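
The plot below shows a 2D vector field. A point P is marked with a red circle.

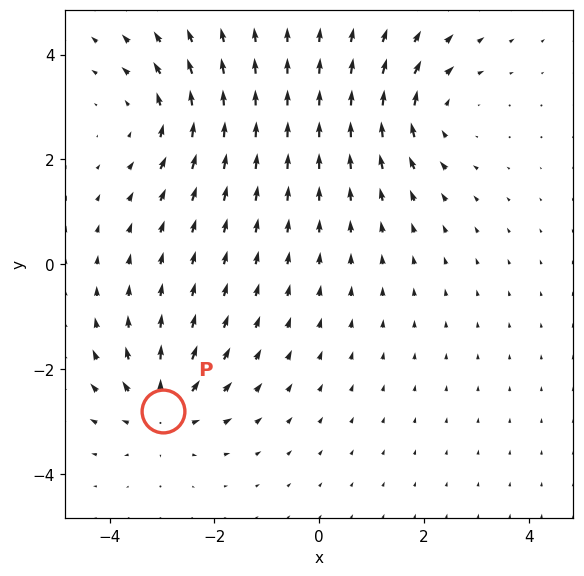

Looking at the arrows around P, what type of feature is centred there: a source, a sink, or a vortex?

At P (-3.0, -2.8) the arrows spread outward. Divergence about +5, curl ≈0 — positive divergence with near-zero curl is a source.

source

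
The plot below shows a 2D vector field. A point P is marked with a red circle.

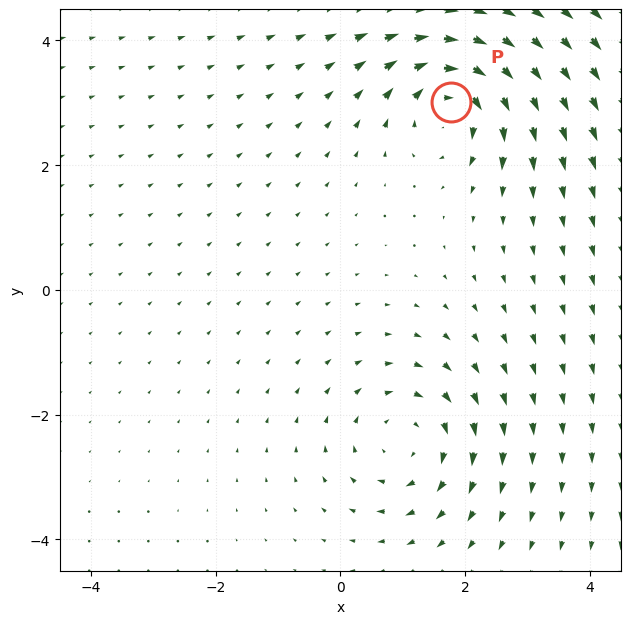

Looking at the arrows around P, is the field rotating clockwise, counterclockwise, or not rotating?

Near P at (1.8, 3.0) the arrows circulate clockwise. The curl (z-component) there is about -5; negative curl means clockwise rotation.

clockwise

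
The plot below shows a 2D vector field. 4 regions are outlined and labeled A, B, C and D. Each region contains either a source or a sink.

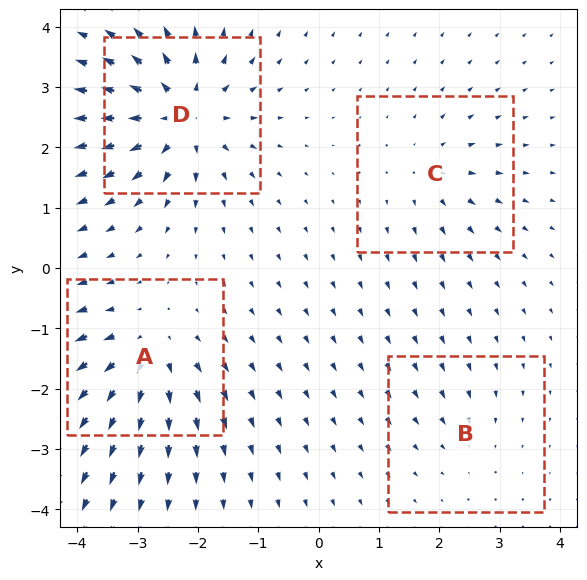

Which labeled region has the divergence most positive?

Divergence at each region's feature centre — A: about +6, B: about -2, C: about +4, D: about +8. Region D is most positive.

D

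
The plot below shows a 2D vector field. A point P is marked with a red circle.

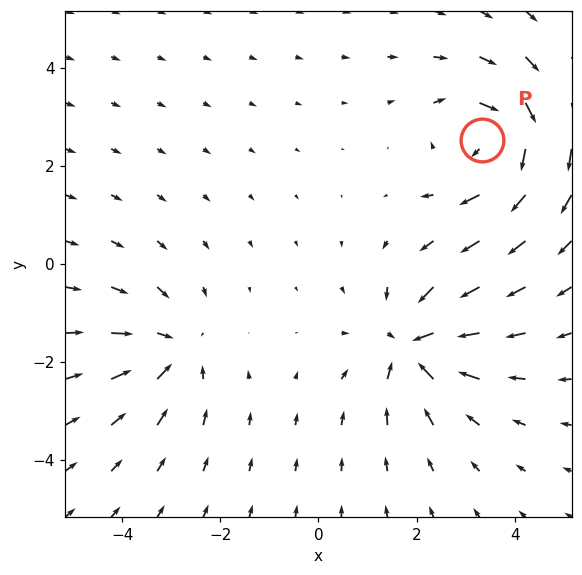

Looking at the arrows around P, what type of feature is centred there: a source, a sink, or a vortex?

vortex

At P (3.3, 2.5) the arrows circulate clockwise. Divergence ≈0, curl about -5 — near-zero divergence with nonzero curl is a vortex.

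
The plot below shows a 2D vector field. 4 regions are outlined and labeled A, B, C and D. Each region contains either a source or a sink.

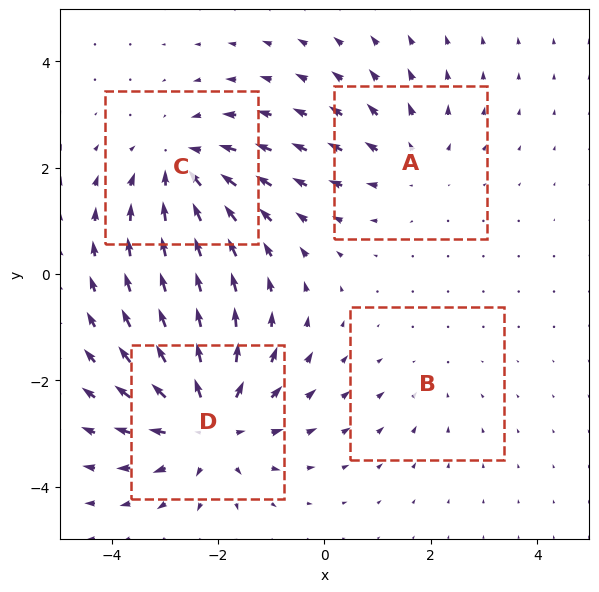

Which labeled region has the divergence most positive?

D

Divergence at each region's feature centre — A: about +3, B: about -2, C: about -4, D: about +6. Region D is most positive.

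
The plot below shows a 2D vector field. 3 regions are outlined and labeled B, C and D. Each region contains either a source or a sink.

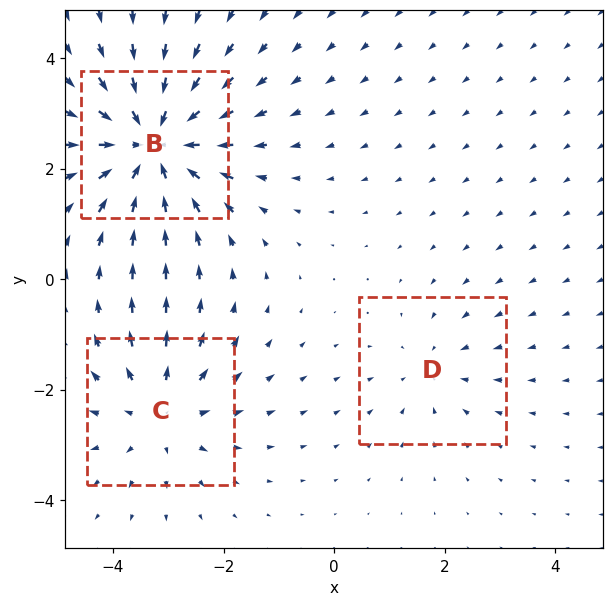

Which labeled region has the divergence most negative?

Divergence at each region's feature centre — B: about -5, C: about +3, D: about -2. Region B is most negative.

B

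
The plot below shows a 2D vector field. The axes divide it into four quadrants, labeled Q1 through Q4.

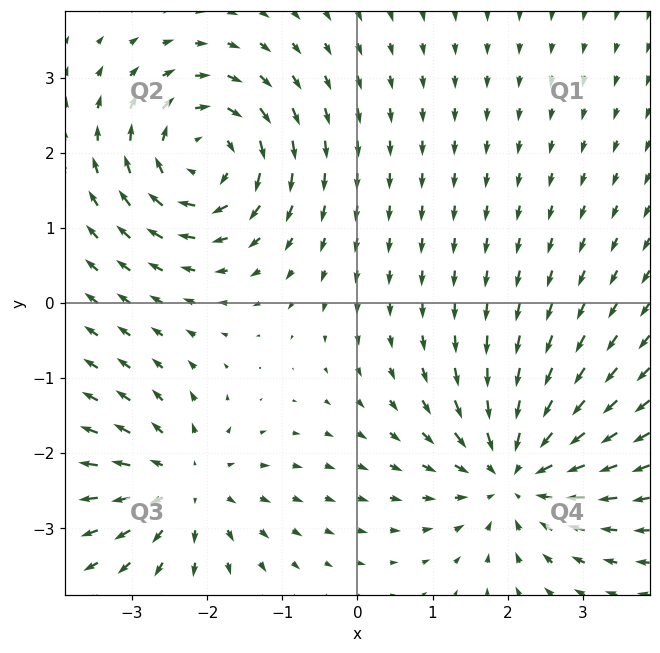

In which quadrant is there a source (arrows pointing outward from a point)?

Q3

The source sits at approximately (-2.3, -2.4), which lies in quadrant Q3. The divergence there is about +4, positive as expected for a source.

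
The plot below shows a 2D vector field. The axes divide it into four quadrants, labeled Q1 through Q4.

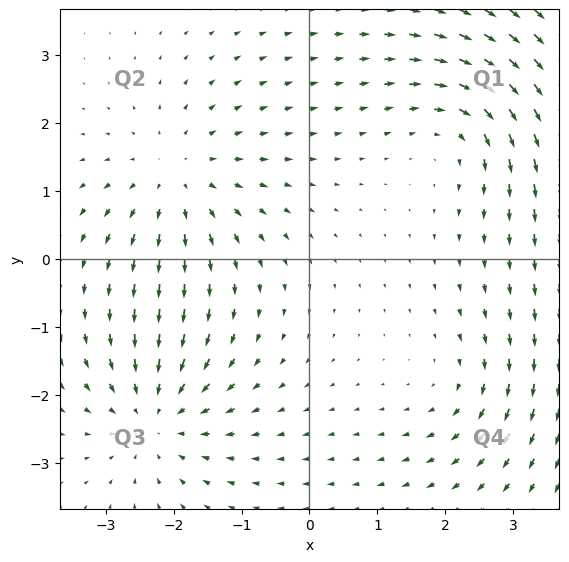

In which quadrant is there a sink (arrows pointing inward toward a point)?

Q3

The sink sits at approximately (-2.3, -2.3), which lies in quadrant Q3. The divergence there is about -5, negative as expected for a sink.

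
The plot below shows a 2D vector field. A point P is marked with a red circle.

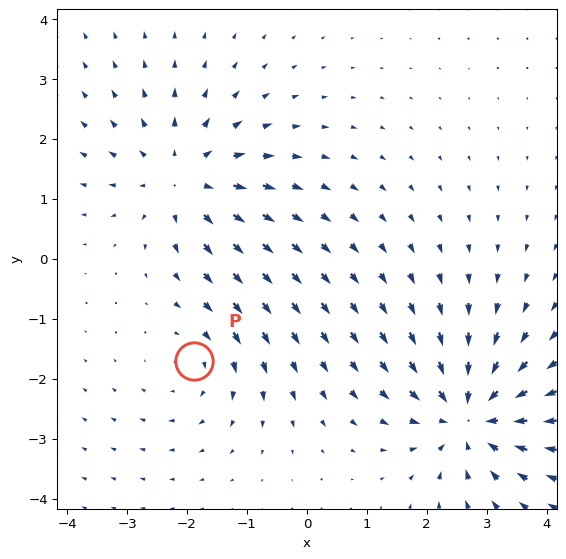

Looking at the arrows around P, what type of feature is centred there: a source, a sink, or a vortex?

At P (-1.9, -1.7) the arrows circulate clockwise. Divergence ≈0, curl about -3 — near-zero divergence with nonzero curl is a vortex.

vortex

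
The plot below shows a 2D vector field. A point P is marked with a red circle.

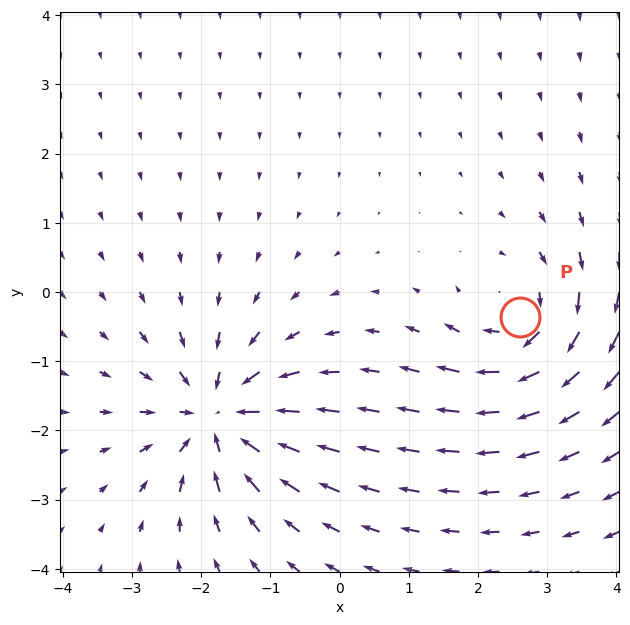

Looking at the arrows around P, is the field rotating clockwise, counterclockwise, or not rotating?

Near P at (2.6, -0.4) the arrows circulate clockwise. The curl (z-component) there is about -3; negative curl means clockwise rotation.

clockwise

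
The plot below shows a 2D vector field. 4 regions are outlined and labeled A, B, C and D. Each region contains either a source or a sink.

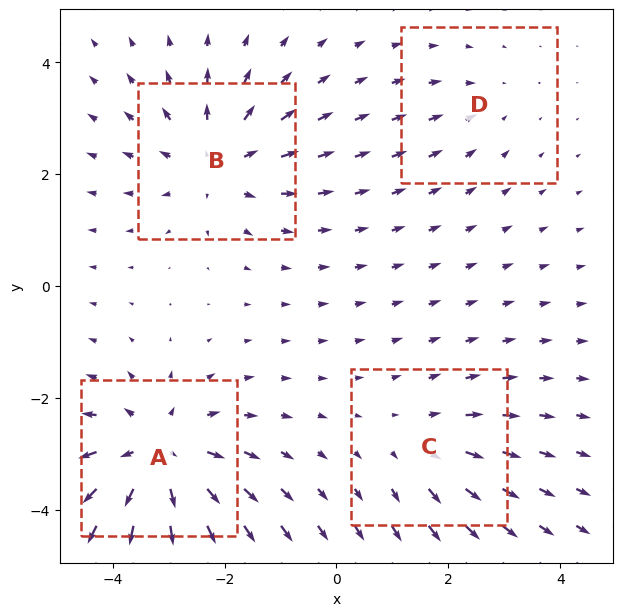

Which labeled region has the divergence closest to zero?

D

Divergence at each region's feature centre — A: about +6, B: about +5, C: about +3, D: about -2. Region D is closest to zero.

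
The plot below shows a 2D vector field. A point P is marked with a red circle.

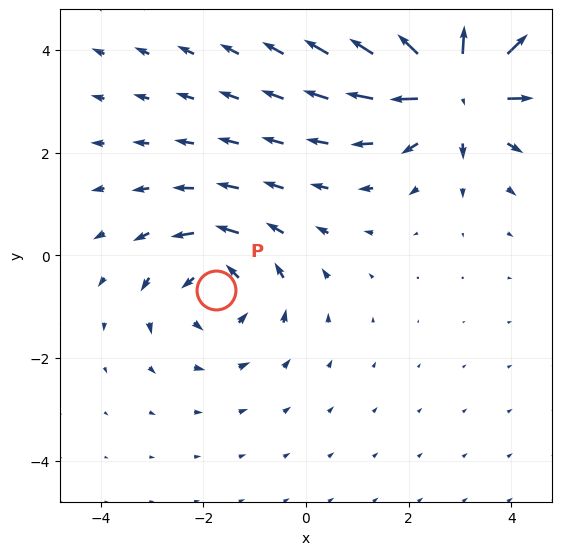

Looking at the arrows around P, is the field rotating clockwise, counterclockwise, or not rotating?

Near P at (-1.8, -0.7) the arrows circulate counterclockwise. The curl (z-component) there is about +3; positive curl means counterclockwise rotation.

counterclockwise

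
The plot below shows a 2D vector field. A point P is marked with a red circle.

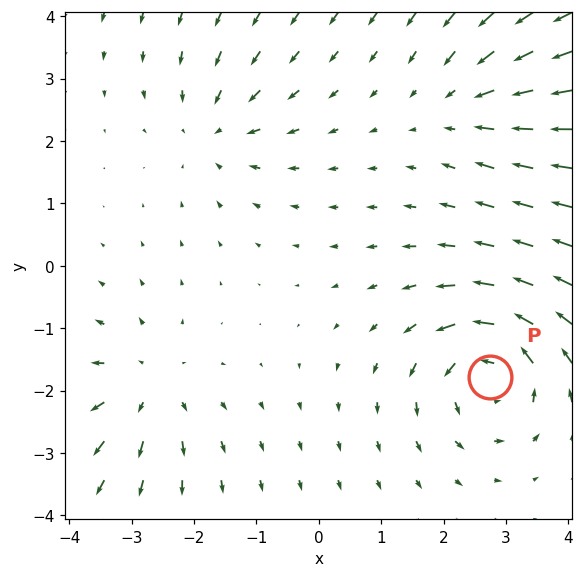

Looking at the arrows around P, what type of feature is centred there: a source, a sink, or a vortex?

vortex

At P (2.8, -1.8) the arrows circulate counterclockwise. Divergence ≈0, curl about +5 — near-zero divergence with nonzero curl is a vortex.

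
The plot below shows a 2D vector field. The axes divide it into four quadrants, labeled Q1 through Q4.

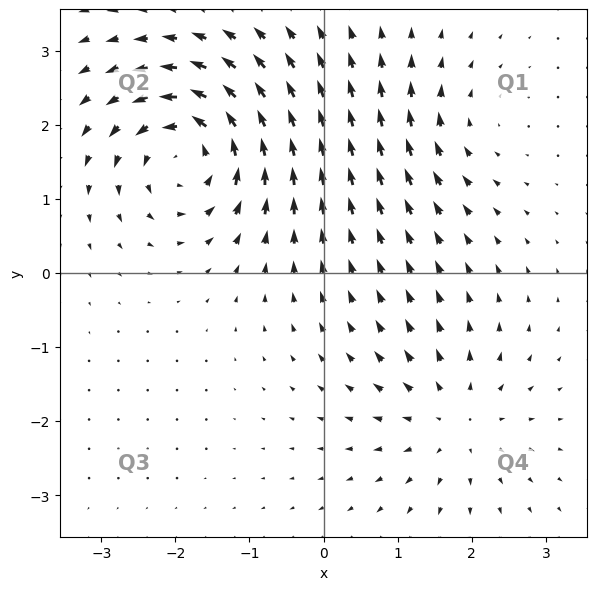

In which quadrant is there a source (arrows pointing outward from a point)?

The source sits at approximately (1.8, -2.0), which lies in quadrant Q4. The divergence there is about +3, positive as expected for a source.

Q4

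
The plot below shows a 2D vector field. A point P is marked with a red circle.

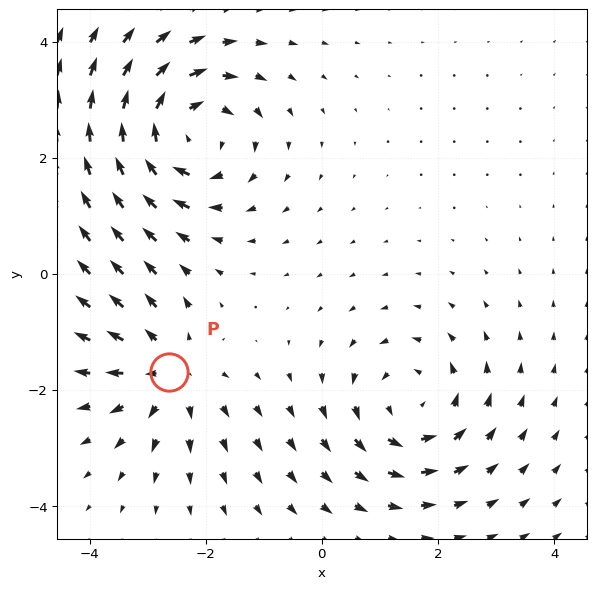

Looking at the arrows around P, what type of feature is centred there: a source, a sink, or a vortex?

At P (-2.6, -1.7) the arrows spread outward. Divergence about +3, curl ≈0 — positive divergence with near-zero curl is a source.

source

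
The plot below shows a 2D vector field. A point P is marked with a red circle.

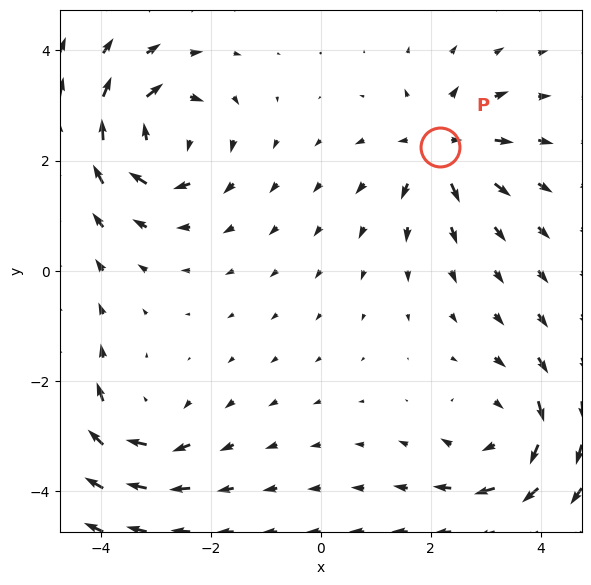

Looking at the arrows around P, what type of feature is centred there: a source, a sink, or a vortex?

At P (2.2, 2.2) the arrows spread outward. Divergence about +4, curl ≈0 — positive divergence with near-zero curl is a source.

source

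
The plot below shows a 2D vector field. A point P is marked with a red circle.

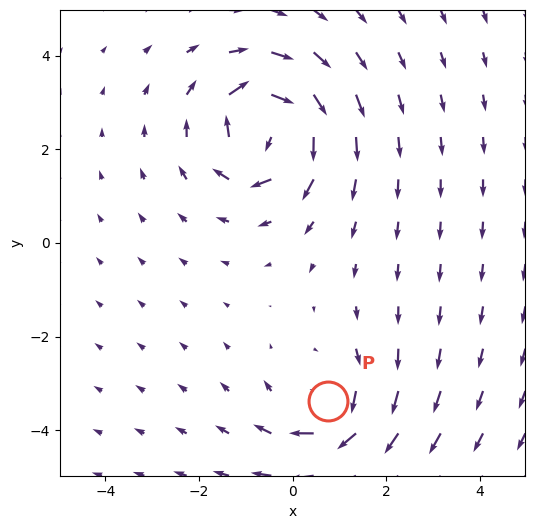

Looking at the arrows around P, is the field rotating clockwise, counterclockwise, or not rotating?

Near P at (0.8, -3.4) the arrows circulate clockwise. The curl (z-component) there is about -3; negative curl means clockwise rotation.

clockwise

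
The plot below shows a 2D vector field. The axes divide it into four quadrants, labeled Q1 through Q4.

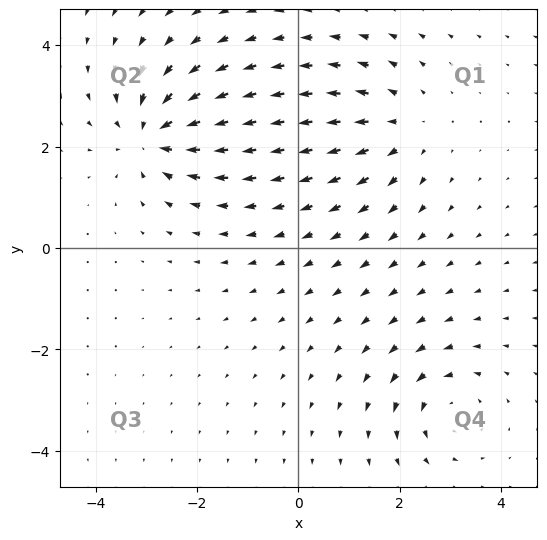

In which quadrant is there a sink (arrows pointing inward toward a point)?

The sink sits at approximately (-2.9, 2.2), which lies in quadrant Q2. The divergence there is about -6, negative as expected for a sink.

Q2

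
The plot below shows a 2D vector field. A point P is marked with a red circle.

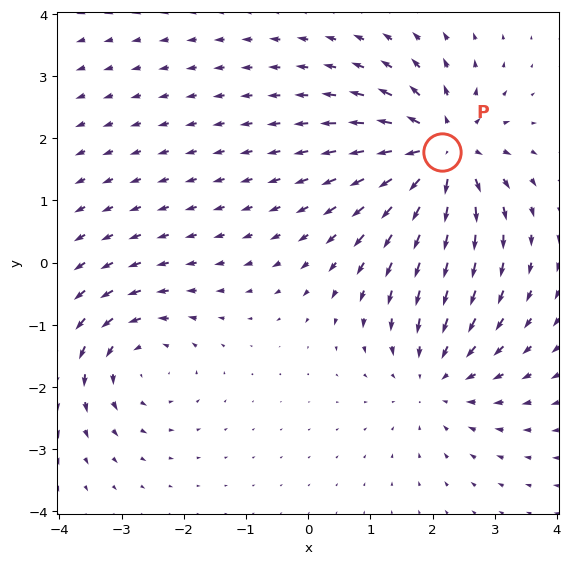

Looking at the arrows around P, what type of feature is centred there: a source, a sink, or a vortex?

At P (2.1, 1.8) the arrows spread outward. Divergence about +6, curl ≈0 — positive divergence with near-zero curl is a source.

source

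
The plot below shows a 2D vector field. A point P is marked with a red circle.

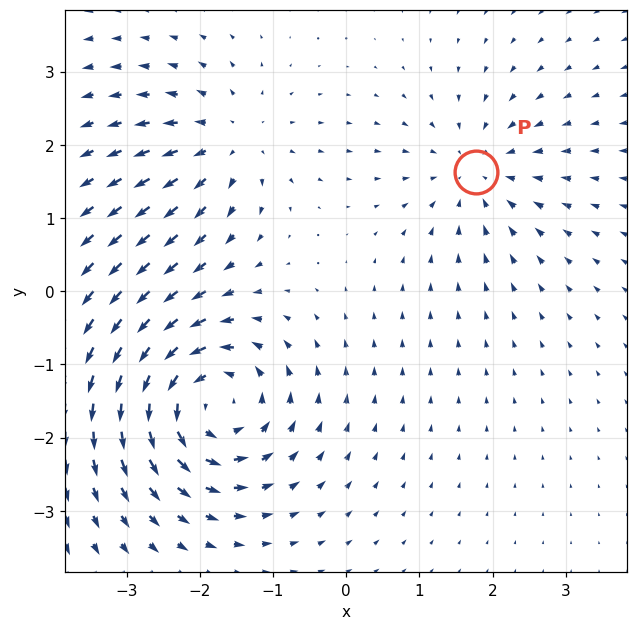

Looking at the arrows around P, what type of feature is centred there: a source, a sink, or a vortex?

sink

At P (1.8, 1.6) the arrows converge inward. Divergence about -3, curl ≈0 — negative divergence with near-zero curl is a sink.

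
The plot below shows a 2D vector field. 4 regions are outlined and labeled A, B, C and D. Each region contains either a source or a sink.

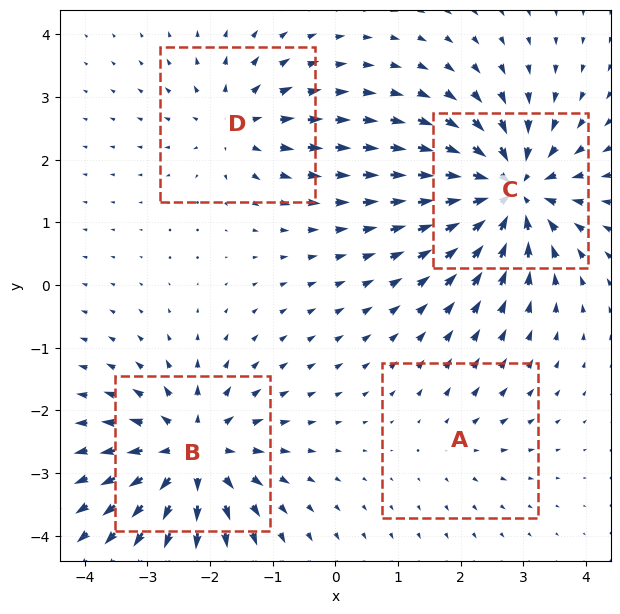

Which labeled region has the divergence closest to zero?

Divergence at each region's feature centre — A: about +2, B: about +7, C: about -8, D: about +4. Region A is closest to zero.

A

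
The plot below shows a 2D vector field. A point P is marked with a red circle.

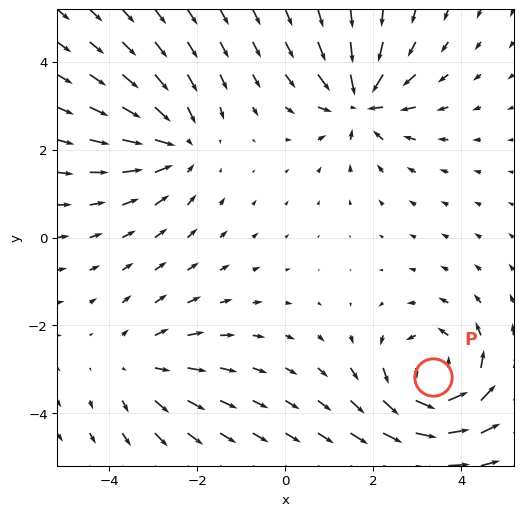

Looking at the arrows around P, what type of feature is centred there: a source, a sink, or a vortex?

At P (3.4, -3.2) the arrows circulate counterclockwise. Divergence ≈0, curl about +4 — near-zero divergence with nonzero curl is a vortex.

vortex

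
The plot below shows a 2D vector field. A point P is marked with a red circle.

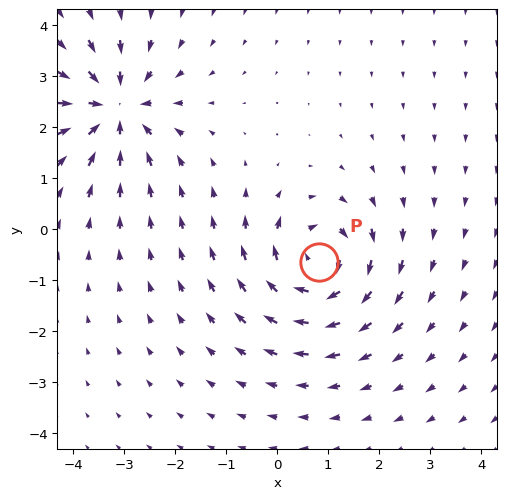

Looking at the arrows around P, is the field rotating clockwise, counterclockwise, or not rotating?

clockwise

Near P at (0.8, -0.7) the arrows circulate clockwise. The curl (z-component) there is about -5; negative curl means clockwise rotation.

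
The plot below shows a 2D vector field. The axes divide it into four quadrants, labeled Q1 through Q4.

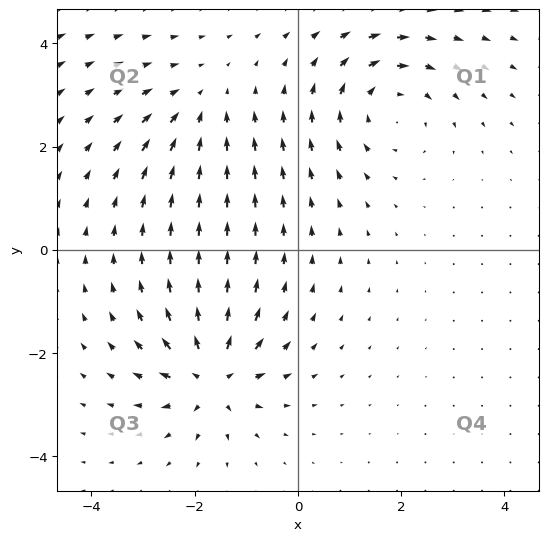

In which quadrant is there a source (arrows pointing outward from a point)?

Q3

The source sits at approximately (-1.7, -2.5), which lies in quadrant Q3. The divergence there is about +7, positive as expected for a source.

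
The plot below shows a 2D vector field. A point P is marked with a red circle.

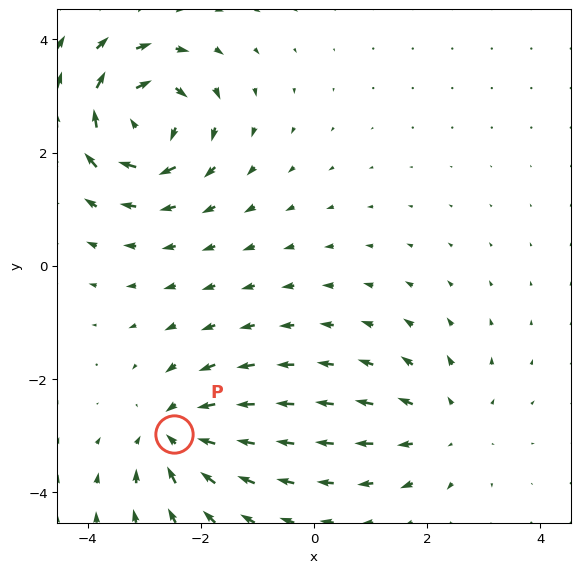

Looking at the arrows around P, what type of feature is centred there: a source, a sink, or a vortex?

sink

At P (-2.5, -3.0) the arrows converge inward. Divergence about -5, curl ≈0 — negative divergence with near-zero curl is a sink.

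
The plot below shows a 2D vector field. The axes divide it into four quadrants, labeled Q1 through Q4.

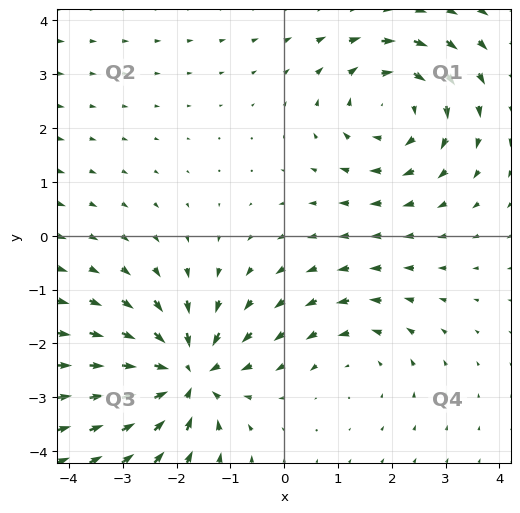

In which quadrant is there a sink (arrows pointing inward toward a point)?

The sink sits at approximately (-1.8, -2.6), which lies in quadrant Q3. The divergence there is about -6, negative as expected for a sink.

Q3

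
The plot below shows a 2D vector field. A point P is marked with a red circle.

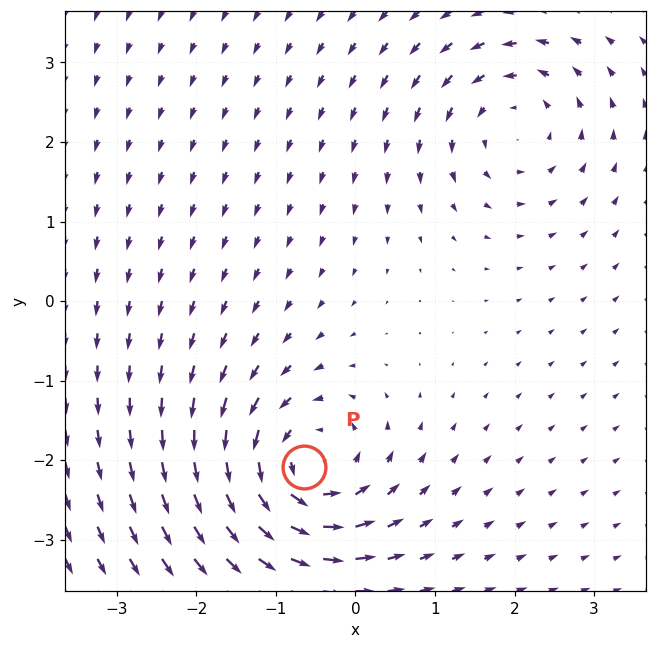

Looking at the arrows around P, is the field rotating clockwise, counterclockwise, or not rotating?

counterclockwise

Near P at (-0.6, -2.1) the arrows circulate counterclockwise. The curl (z-component) there is about +6; positive curl means counterclockwise rotation.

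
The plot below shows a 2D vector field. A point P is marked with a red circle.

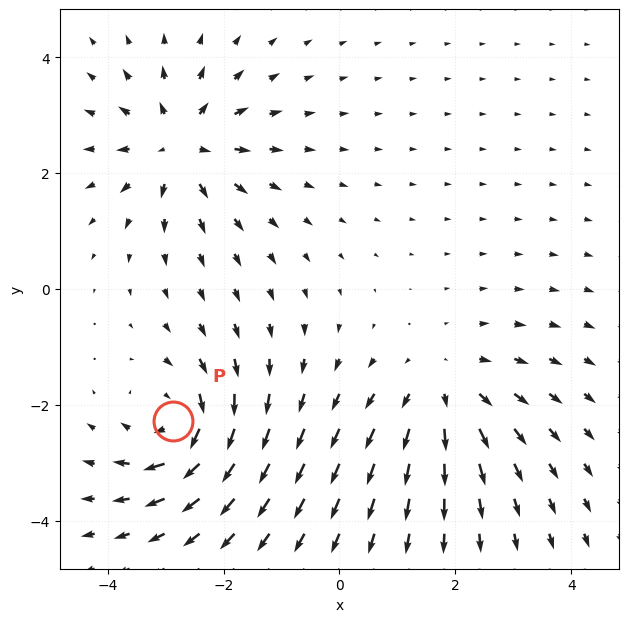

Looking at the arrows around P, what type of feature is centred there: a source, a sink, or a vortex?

At P (-2.9, -2.3) the arrows circulate clockwise. Divergence ≈0, curl about -6 — near-zero divergence with nonzero curl is a vortex.

vortex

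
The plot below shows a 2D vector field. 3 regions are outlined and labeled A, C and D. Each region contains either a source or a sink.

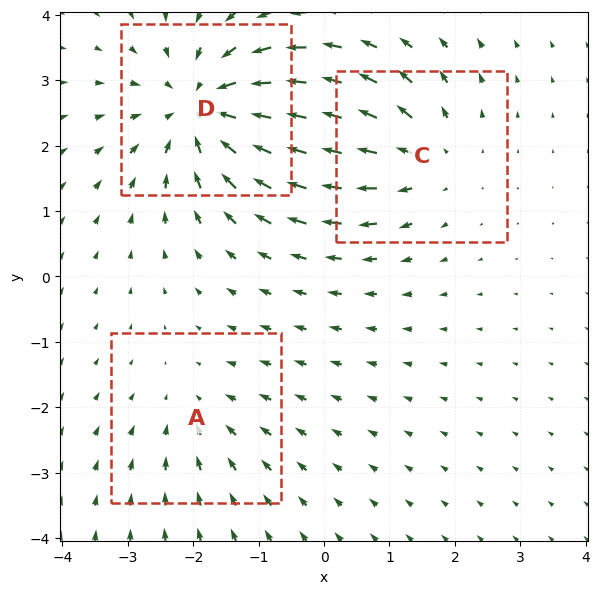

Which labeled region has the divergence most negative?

D

Divergence at each region's feature centre — A: about -2, C: about +3, D: about -5. Region D is most negative.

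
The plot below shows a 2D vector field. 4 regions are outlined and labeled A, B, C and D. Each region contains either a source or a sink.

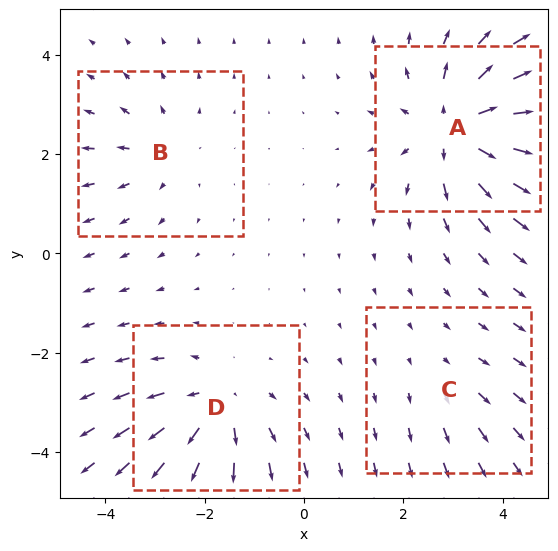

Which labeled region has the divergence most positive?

A

Divergence at each region's feature centre — A: about +7, B: about +3, C: about +2, D: about +5. Region A is most positive.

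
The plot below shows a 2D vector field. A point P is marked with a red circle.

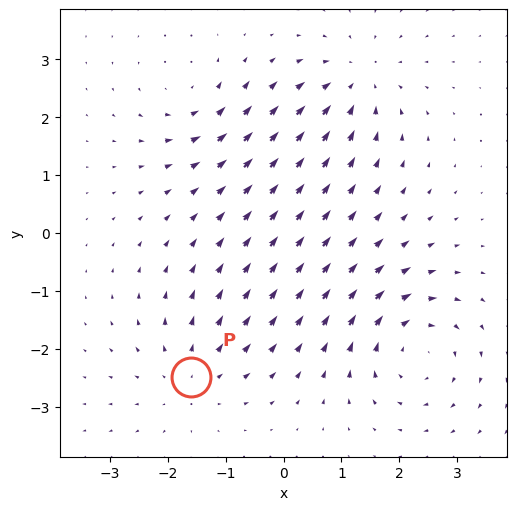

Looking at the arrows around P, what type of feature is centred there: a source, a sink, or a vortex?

At P (-1.6, -2.5) the arrows spread outward. Divergence about +4, curl ≈0 — positive divergence with near-zero curl is a source.

source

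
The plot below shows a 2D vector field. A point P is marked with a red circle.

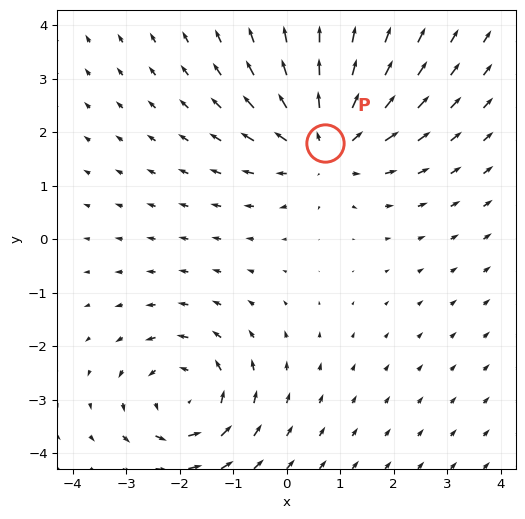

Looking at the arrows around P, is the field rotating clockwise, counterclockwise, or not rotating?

not rotating

Near P at (0.7, 1.8) the arrows show no circulation. The curl there is ≈0.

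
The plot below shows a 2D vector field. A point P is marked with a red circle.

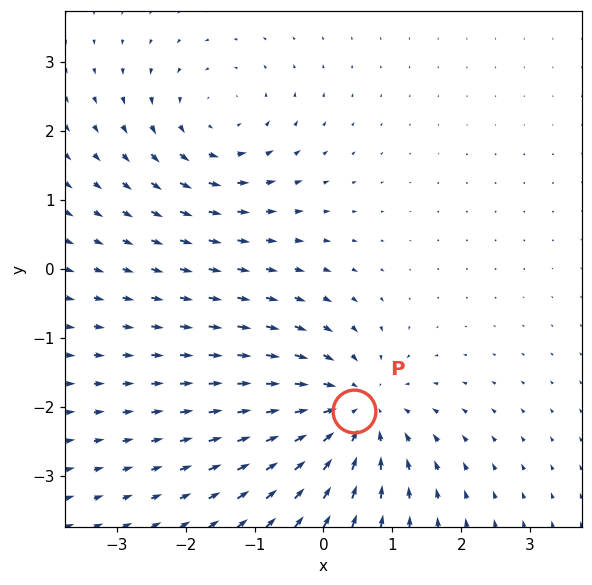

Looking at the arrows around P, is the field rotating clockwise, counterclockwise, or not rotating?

not rotating

Near P at (0.4, -2.1) the arrows show no circulation. The curl there is ≈0.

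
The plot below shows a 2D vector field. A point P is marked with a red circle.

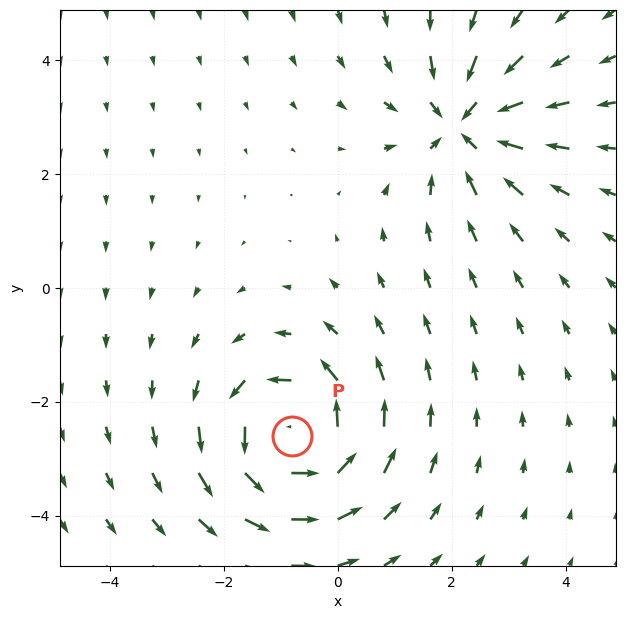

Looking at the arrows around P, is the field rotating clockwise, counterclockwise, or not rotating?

counterclockwise

Near P at (-0.8, -2.6) the arrows circulate counterclockwise. The curl (z-component) there is about +5; positive curl means counterclockwise rotation.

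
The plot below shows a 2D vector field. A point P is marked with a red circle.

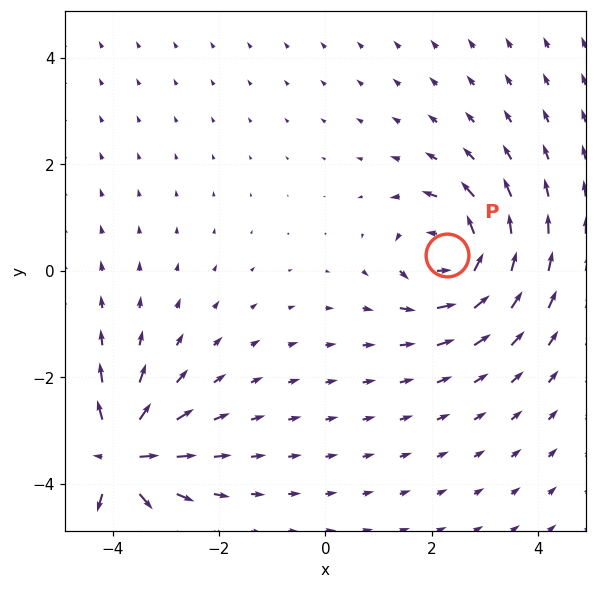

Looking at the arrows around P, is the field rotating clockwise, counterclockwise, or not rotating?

Near P at (2.3, 0.3) the arrows circulate counterclockwise. The curl (z-component) there is about +5; positive curl means counterclockwise rotation.

counterclockwise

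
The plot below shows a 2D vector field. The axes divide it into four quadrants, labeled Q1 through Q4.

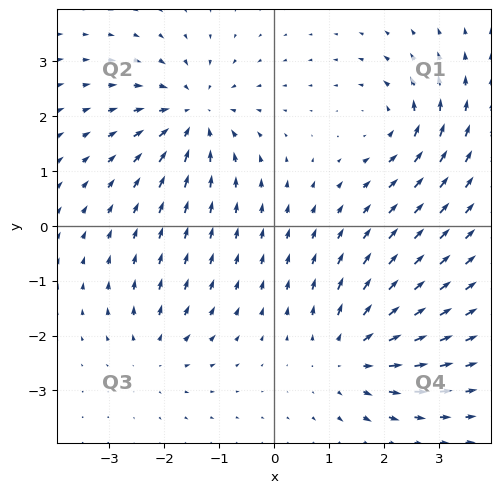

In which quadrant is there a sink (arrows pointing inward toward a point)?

Q2

The sink sits at approximately (-1.5, 2.0), which lies in quadrant Q2. The divergence there is about -5, negative as expected for a sink.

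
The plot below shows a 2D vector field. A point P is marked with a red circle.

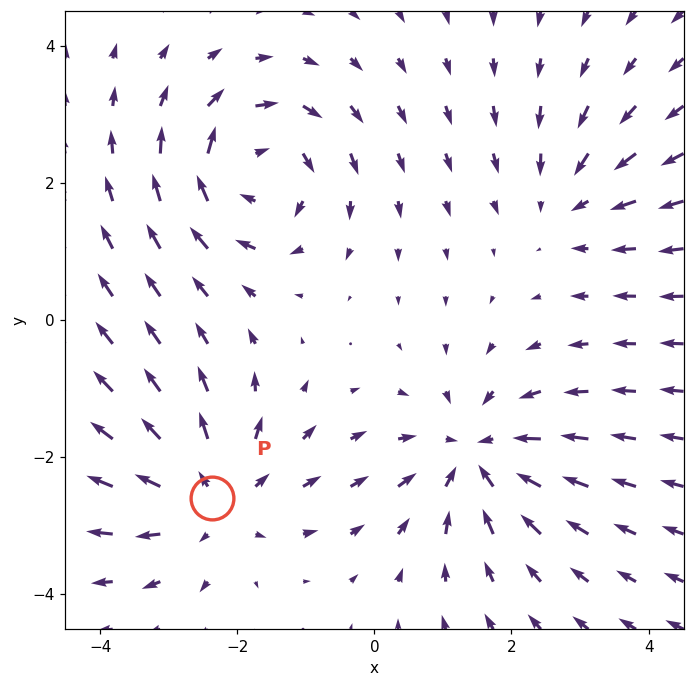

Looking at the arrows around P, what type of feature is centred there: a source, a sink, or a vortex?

source

At P (-2.4, -2.6) the arrows spread outward. Divergence about +4, curl ≈0 — positive divergence with near-zero curl is a source.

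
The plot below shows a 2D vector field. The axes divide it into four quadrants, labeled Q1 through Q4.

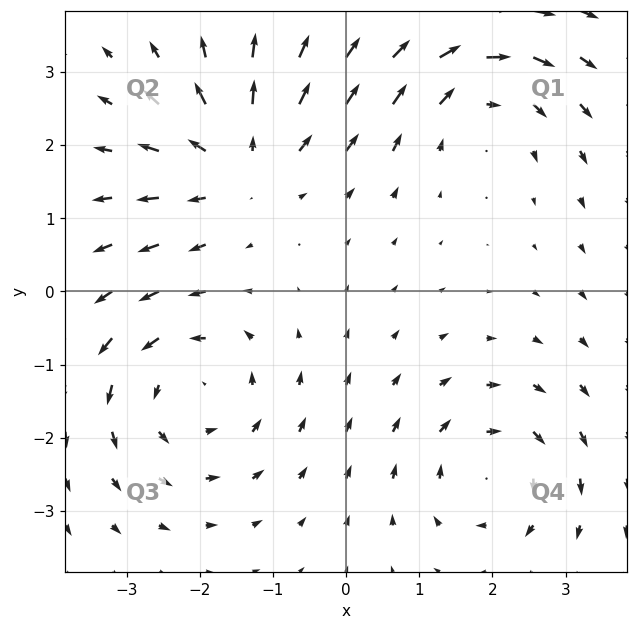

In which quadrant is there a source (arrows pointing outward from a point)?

Q2

The source sits at approximately (-1.4, 1.8), which lies in quadrant Q2. The divergence there is about +3, positive as expected for a source.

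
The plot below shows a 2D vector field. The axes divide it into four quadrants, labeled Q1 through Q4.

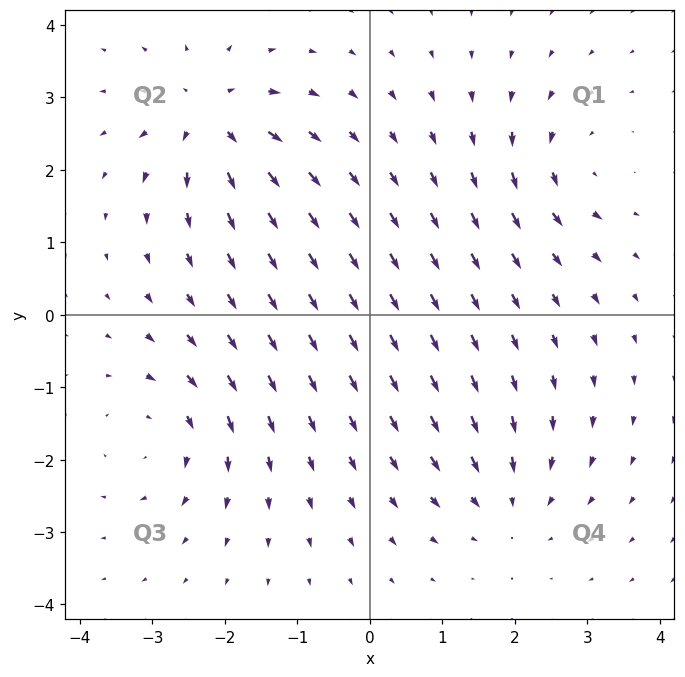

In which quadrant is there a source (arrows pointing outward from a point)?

Q2

The source sits at approximately (-2.2, 2.7), which lies in quadrant Q2. The divergence there is about +6, positive as expected for a source.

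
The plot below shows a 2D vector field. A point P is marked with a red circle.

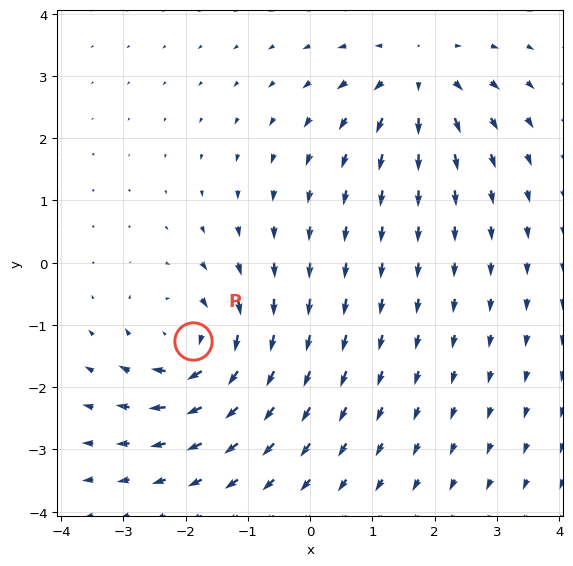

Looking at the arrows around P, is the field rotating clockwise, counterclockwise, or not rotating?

clockwise

Near P at (-1.9, -1.3) the arrows circulate clockwise. The curl (z-component) there is about -4; negative curl means clockwise rotation.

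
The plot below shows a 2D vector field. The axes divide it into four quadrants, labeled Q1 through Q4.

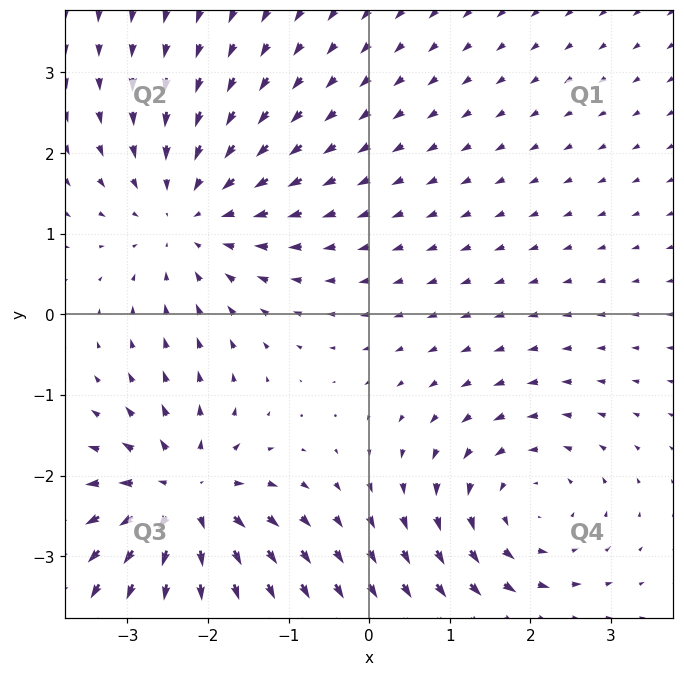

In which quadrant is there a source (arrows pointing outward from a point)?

Q3

The source sits at approximately (-2.3, -2.3), which lies in quadrant Q3. The divergence there is about +7, positive as expected for a source.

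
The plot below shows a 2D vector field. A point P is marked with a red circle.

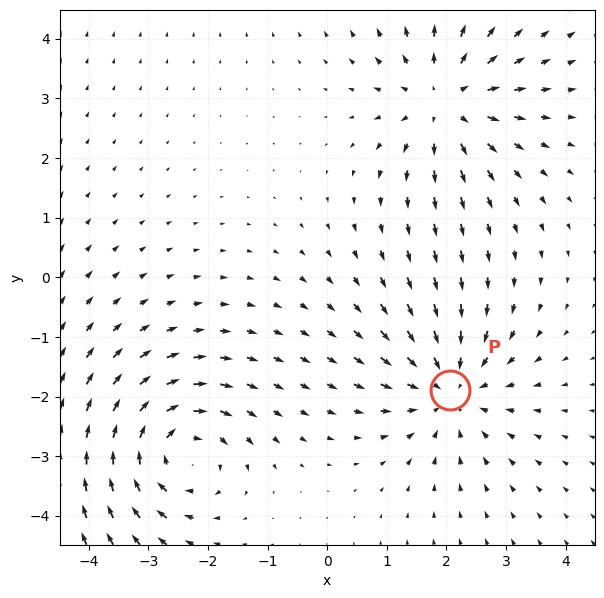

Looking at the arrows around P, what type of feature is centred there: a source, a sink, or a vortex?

At P (2.1, -1.9) the arrows converge inward. Divergence about -4, curl ≈0 — negative divergence with near-zero curl is a sink.

sink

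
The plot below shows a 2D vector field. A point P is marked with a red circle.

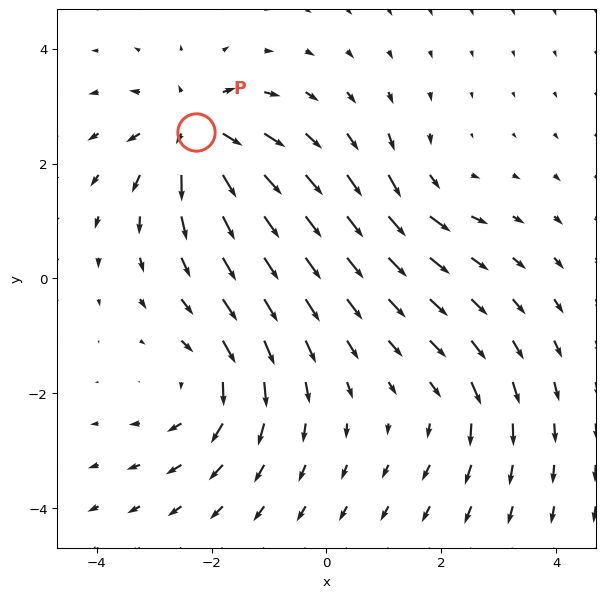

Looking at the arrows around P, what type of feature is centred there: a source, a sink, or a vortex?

source

At P (-2.3, 2.6) the arrows spread outward. Divergence about +6, curl ≈0 — positive divergence with near-zero curl is a source.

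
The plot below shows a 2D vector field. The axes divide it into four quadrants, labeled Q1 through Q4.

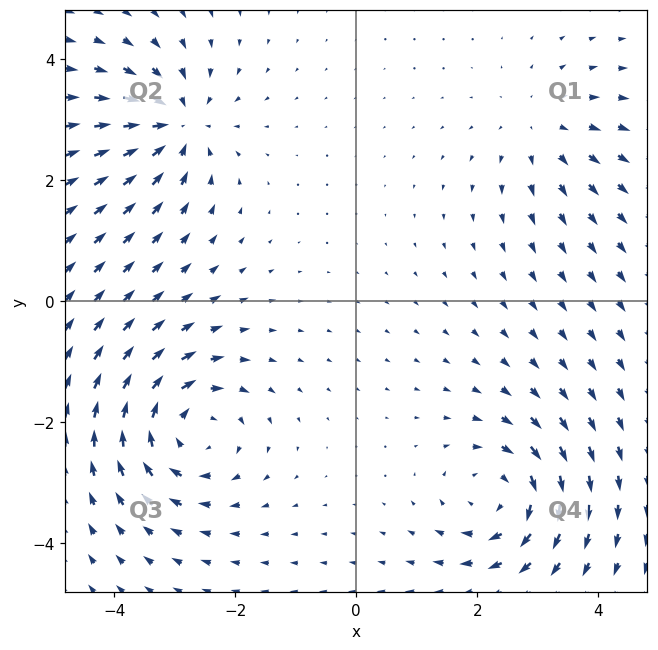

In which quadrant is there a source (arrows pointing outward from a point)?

Q1

The source sits at approximately (3.1, 2.9), which lies in quadrant Q1. The divergence there is about +3, positive as expected for a source.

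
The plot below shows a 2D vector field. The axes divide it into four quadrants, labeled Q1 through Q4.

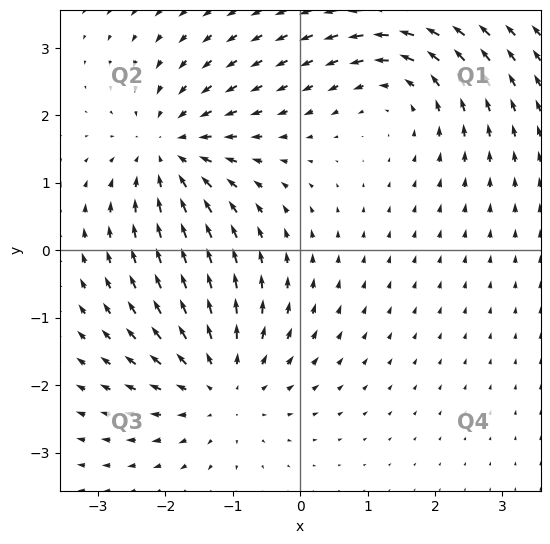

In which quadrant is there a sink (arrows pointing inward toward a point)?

Q2

The sink sits at approximately (-1.9, 1.5), which lies in quadrant Q2. The divergence there is about -5, negative as expected for a sink.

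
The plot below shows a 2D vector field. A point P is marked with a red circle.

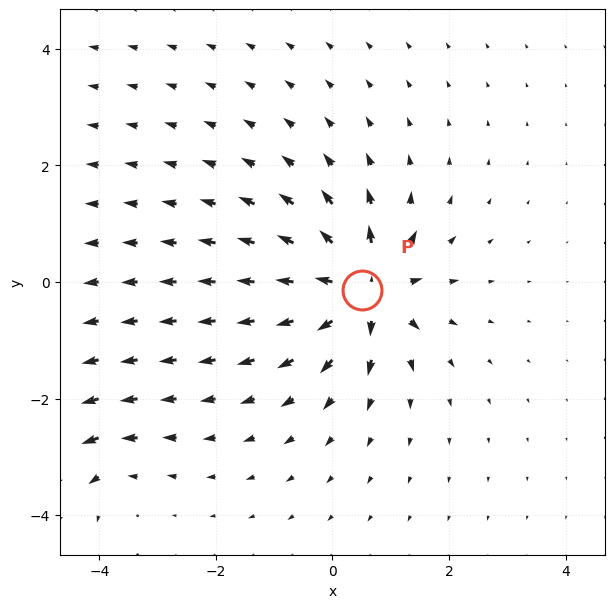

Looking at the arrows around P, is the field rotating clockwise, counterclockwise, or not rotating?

not rotating

Near P at (0.5, -0.1) the arrows show no circulation. The curl there is ≈0.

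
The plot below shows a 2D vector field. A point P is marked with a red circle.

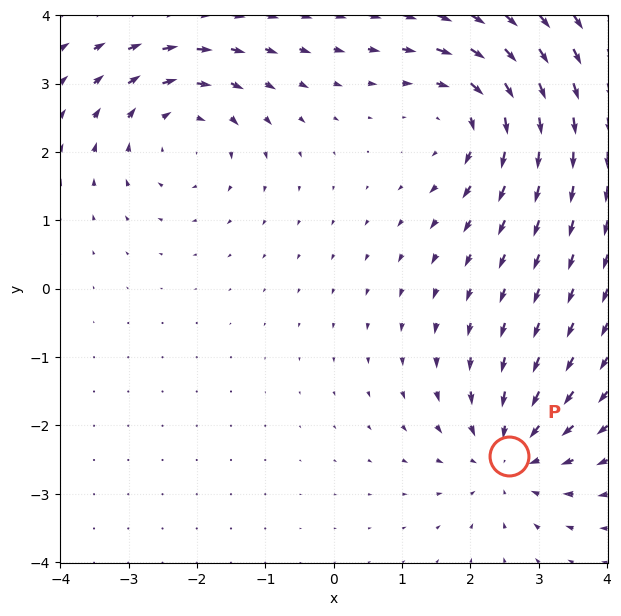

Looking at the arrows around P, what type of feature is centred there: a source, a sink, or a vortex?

sink

At P (2.6, -2.4) the arrows converge inward. Divergence about -4, curl ≈0 — negative divergence with near-zero curl is a sink.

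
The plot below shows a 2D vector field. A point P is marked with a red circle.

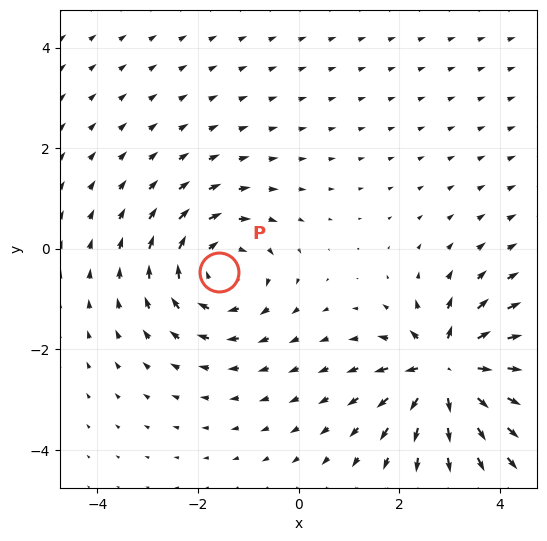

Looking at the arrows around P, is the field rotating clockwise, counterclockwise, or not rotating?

clockwise

Near P at (-1.6, -0.5) the arrows circulate clockwise. The curl (z-component) there is about -4; negative curl means clockwise rotation.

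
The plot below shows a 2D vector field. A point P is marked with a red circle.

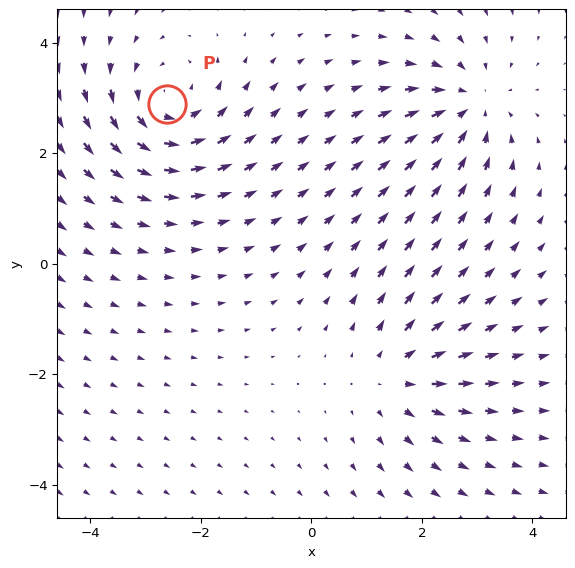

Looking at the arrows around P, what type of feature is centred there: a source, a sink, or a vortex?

At P (-2.6, 2.9) the arrows circulate counterclockwise. Divergence ≈0, curl about +5 — near-zero divergence with nonzero curl is a vortex.

vortex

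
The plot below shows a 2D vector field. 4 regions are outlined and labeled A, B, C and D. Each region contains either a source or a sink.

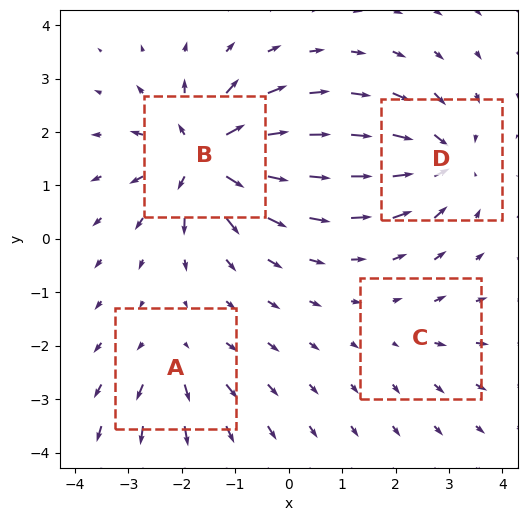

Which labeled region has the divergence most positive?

B

Divergence at each region's feature centre — A: about +4, B: about +9, C: about +2, D: about -6. Region B is most positive.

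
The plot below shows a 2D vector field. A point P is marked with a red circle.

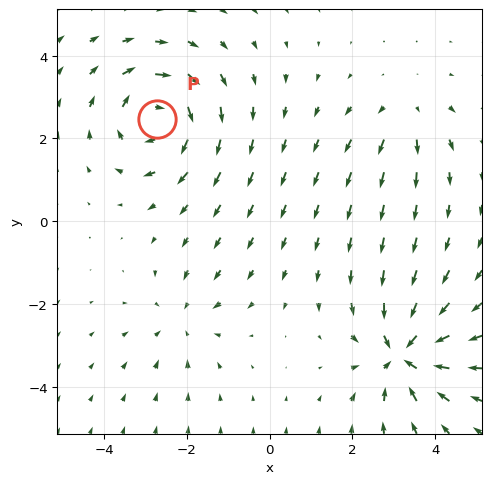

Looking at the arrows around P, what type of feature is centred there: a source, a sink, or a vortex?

vortex

At P (-2.7, 2.5) the arrows circulate clockwise. Divergence ≈0, curl about -5 — near-zero divergence with nonzero curl is a vortex.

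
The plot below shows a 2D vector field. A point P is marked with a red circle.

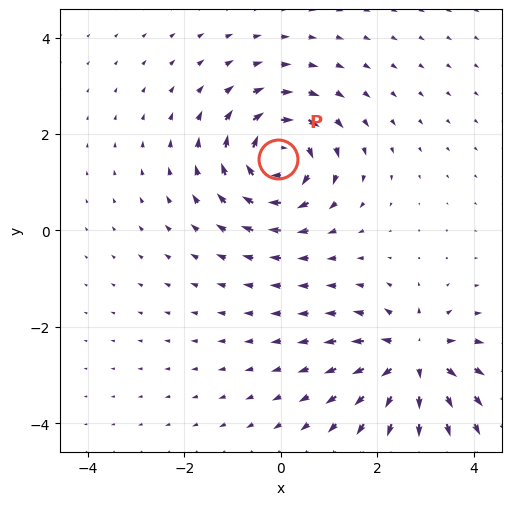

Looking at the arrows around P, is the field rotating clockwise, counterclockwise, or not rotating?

clockwise

Near P at (-0.1, 1.5) the arrows circulate clockwise. The curl (z-component) there is about -6; negative curl means clockwise rotation.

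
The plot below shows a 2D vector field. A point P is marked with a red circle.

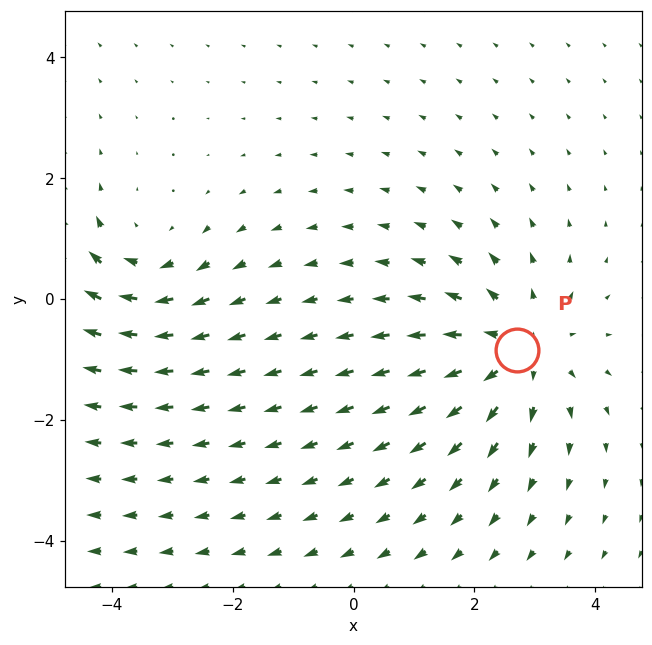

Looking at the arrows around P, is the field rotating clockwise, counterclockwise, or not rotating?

Near P at (2.7, -0.8) the arrows show no circulation. The curl there is ≈0.

not rotating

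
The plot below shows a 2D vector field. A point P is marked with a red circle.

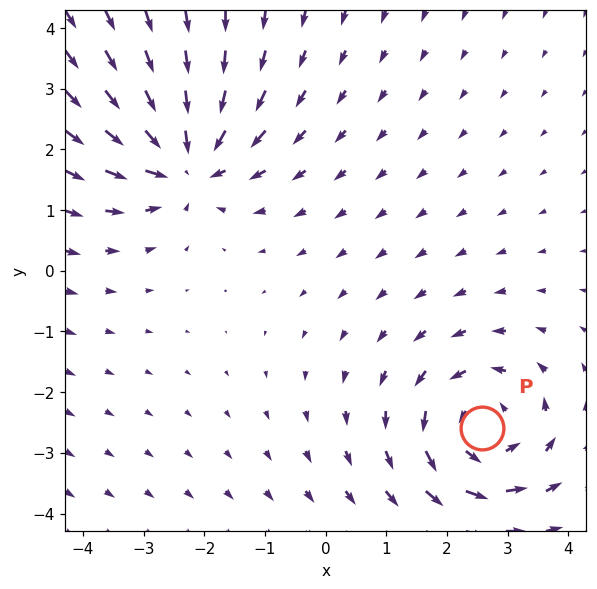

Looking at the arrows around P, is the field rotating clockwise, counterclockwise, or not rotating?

counterclockwise

Near P at (2.6, -2.6) the arrows circulate counterclockwise. The curl (z-component) there is about +4; positive curl means counterclockwise rotation.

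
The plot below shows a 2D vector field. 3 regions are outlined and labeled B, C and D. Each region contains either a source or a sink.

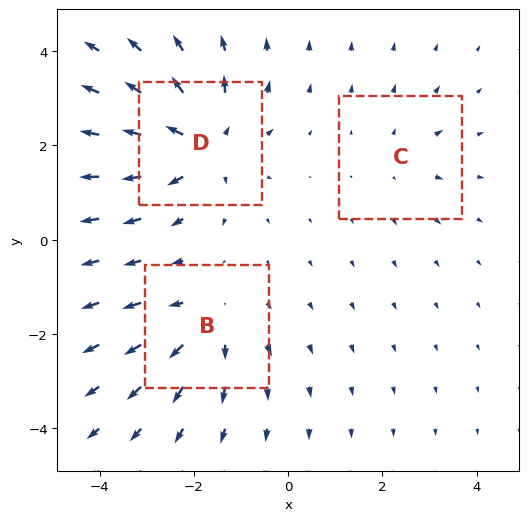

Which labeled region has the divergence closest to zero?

C

Divergence at each region's feature centre — B: about +3, C: about +2, D: about +4. Region C is closest to zero.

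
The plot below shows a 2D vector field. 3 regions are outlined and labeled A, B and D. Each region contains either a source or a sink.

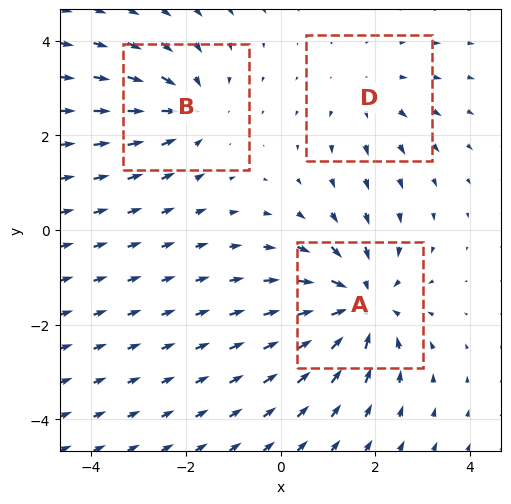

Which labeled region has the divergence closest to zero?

Divergence at each region's feature centre — A: about -4, B: about -3, D: about +2. Region D is closest to zero.

D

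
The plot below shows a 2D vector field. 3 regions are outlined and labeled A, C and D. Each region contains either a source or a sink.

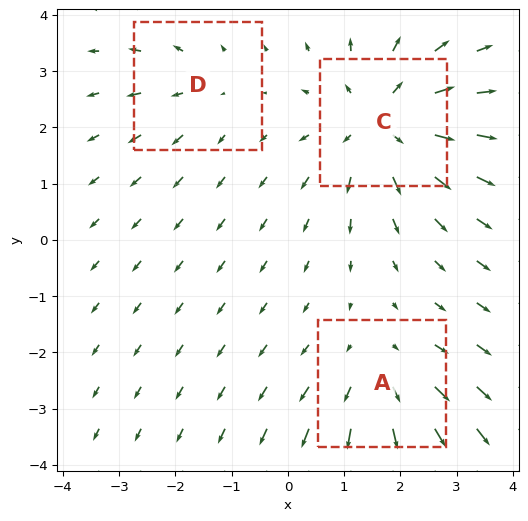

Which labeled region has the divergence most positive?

Divergence at each region's feature centre — A: about +3, C: about +4, D: about +2. Region C is most positive.

C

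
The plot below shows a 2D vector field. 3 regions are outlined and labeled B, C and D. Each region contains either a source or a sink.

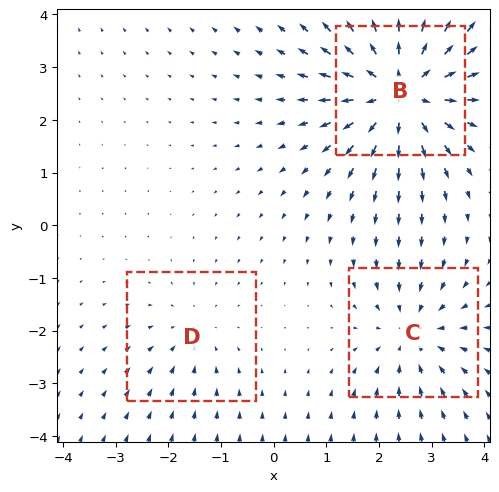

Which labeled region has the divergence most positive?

Divergence at each region's feature centre — B: about +5, C: about -3, D: about -2. Region B is most positive.

B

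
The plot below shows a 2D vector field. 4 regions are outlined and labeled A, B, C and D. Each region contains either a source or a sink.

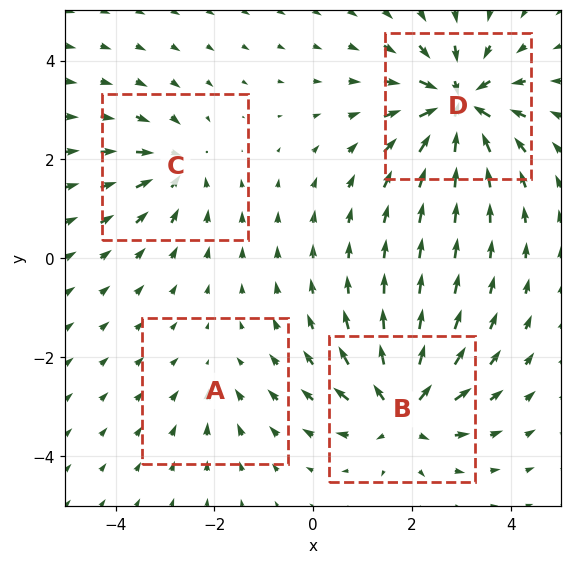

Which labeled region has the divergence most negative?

D

Divergence at each region's feature centre — A: about -2, B: about +7, C: about -4, D: about -8. Region D is most negative.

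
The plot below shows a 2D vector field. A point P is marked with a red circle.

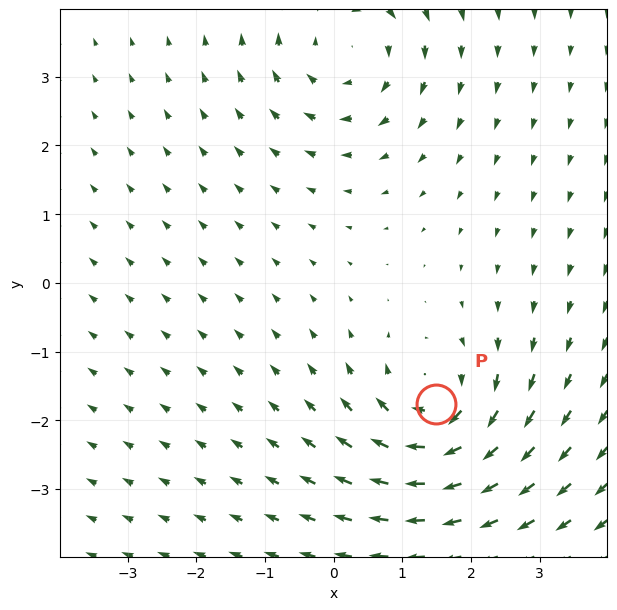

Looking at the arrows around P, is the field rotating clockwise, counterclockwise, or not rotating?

clockwise

Near P at (1.5, -1.8) the arrows circulate clockwise. The curl (z-component) there is about -5; negative curl means clockwise rotation.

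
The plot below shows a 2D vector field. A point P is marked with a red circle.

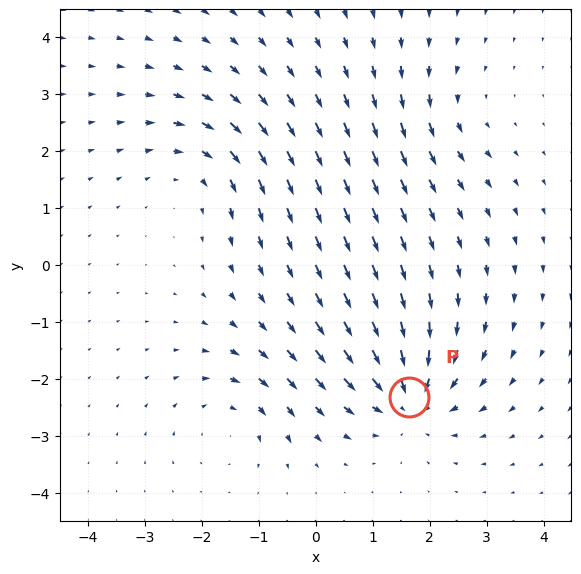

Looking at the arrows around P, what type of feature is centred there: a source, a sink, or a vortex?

sink

At P (1.6, -2.3) the arrows converge inward. Divergence about -6, curl ≈0 — negative divergence with near-zero curl is a sink.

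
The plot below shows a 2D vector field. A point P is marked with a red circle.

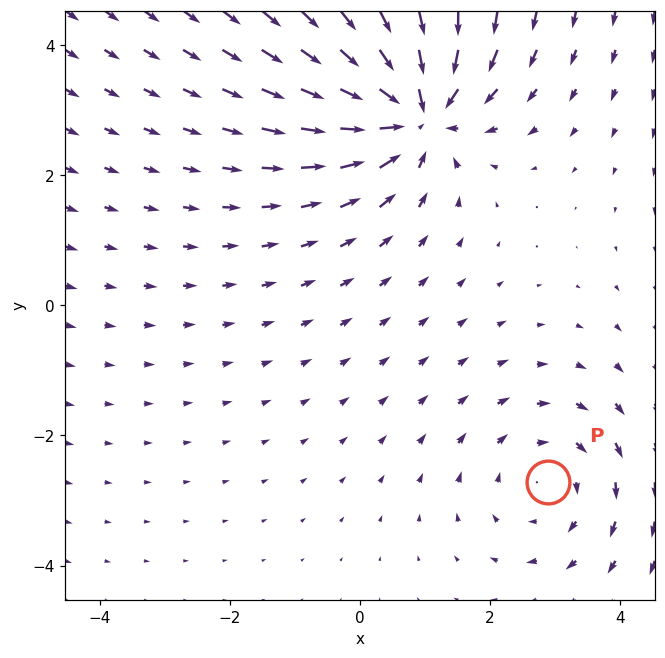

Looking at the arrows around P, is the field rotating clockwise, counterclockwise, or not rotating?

clockwise

Near P at (2.9, -2.7) the arrows circulate clockwise. The curl (z-component) there is about -2; negative curl means clockwise rotation.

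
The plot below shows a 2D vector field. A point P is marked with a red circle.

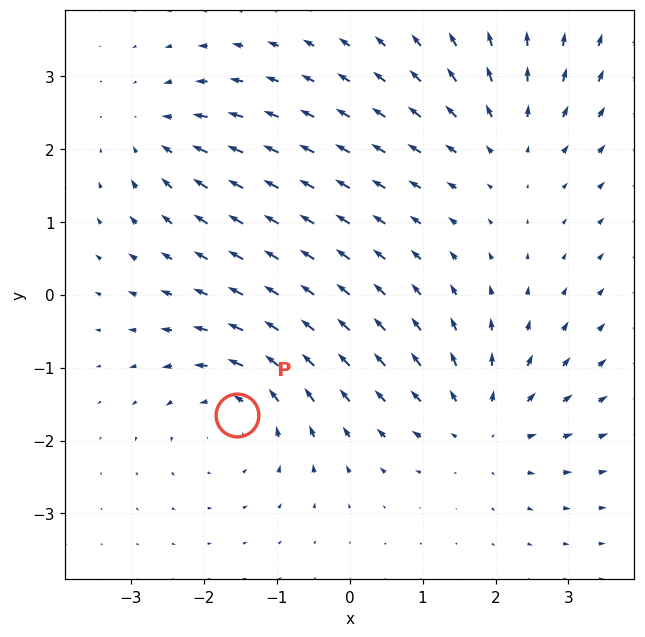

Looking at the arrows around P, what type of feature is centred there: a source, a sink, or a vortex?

At P (-1.6, -1.7) the arrows circulate counterclockwise. Divergence ≈0, curl about +4 — near-zero divergence with nonzero curl is a vortex.

vortex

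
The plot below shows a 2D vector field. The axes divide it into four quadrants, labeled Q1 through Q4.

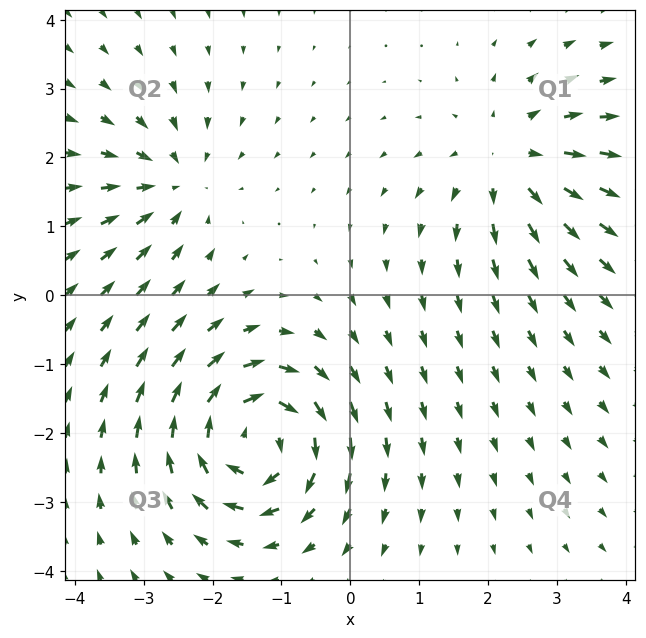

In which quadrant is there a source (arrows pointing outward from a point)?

Q1

The source sits at approximately (2.3, 2.0), which lies in quadrant Q1. The divergence there is about +3, positive as expected for a source.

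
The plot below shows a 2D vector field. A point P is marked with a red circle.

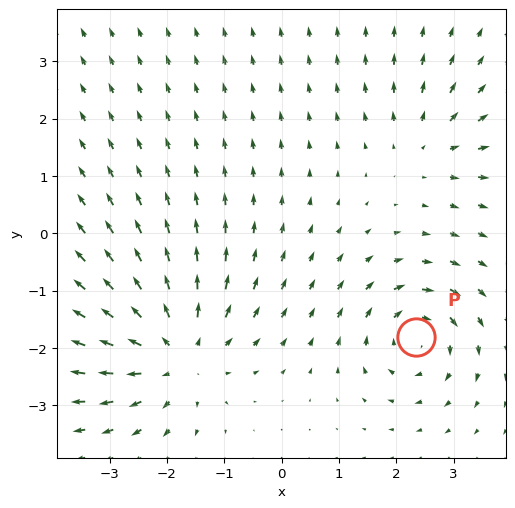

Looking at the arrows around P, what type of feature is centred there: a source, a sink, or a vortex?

vortex

At P (2.3, -1.8) the arrows circulate clockwise. Divergence ≈0, curl about -5 — near-zero divergence with nonzero curl is a vortex.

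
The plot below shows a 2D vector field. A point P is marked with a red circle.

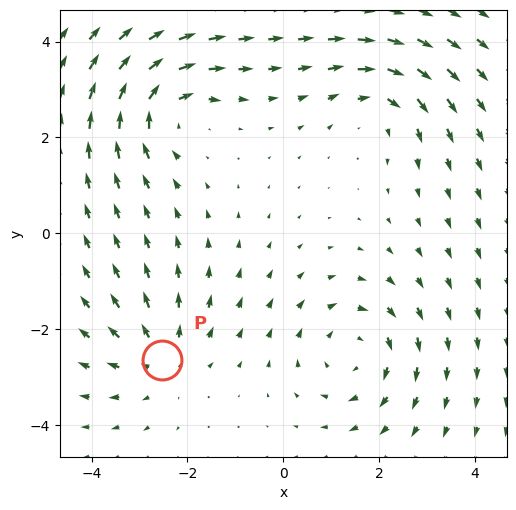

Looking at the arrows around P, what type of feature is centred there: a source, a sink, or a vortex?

source

At P (-2.5, -2.6) the arrows spread outward. Divergence about +4, curl ≈0 — positive divergence with near-zero curl is a source.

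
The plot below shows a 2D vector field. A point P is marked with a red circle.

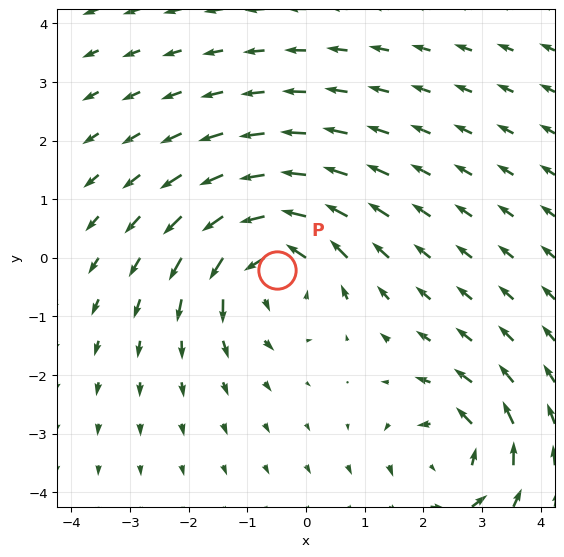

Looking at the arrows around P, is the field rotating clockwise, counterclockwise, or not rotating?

counterclockwise

Near P at (-0.5, -0.2) the arrows circulate counterclockwise. The curl (z-component) there is about +5; positive curl means counterclockwise rotation.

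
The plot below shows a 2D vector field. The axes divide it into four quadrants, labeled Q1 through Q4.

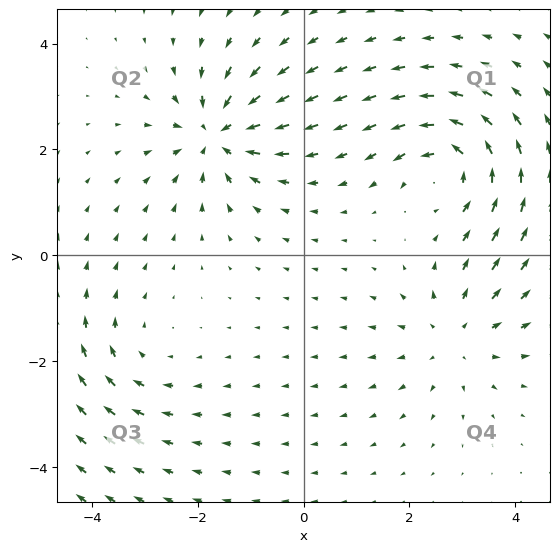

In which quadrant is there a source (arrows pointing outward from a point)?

Q4

The source sits at approximately (2.9, -1.5), which lies in quadrant Q4. The divergence there is about +3, positive as expected for a source.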